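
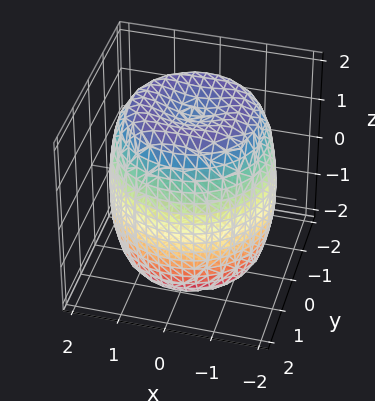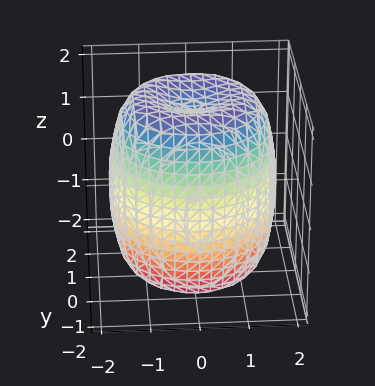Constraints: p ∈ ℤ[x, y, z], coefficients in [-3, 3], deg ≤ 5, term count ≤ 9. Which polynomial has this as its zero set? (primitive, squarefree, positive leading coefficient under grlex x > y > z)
x^4 + 2*x^2*y^2 + y^4 - 2*x^2 - 2*y^2 + z^2 - 3

(a) The degree is 4 — a generic line meets the surface in up to 4 points.
(b) Symmetry: every cross-section ⟂ z is a circle, so x, y appear only via x² + y².
(c) From the axis intercepts and sections: a circular section at z = 2 has radius exactly 1.
(d) Matching integer coefficients to the picture gives p.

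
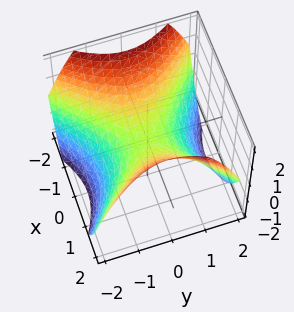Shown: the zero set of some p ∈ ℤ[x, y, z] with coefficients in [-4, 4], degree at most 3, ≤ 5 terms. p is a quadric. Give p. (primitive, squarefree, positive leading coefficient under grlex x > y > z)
deg p = 2. A hyperbolic paraboloid; a quadric.
Symmetries: the x ↦ −x reflection is a symmetry, so x appears only in even powers; mirror symmetry y ↦ −y ⇒ only even powers of y.
Observable constraints: it meets the x-axis at x = 0 (among the integer gridlines); one y-axis crossing is at y = 0.
Fitting integer coefficients to these (and the overall shape) gives p.

2*x^2 - 2*y^2 - 3*z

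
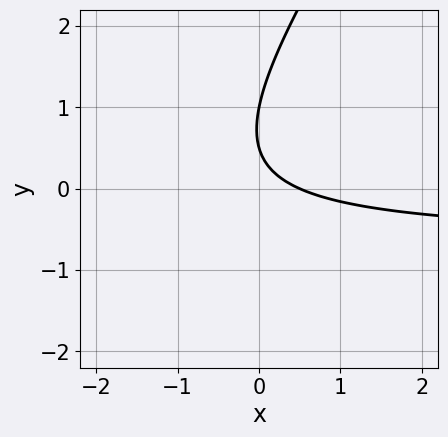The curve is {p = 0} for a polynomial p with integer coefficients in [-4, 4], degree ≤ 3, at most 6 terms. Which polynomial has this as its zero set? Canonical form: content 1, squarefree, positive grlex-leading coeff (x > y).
3*x*y - 2*y^2 + 2*x + 3*y - 1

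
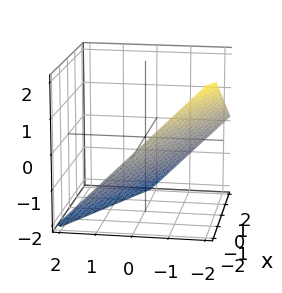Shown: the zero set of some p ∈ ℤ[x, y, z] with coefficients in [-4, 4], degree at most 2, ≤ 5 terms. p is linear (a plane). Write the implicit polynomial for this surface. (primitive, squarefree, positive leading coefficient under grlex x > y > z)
1. deg p = 1. The surface is flat (a plane).
2. Reading off the gridlines: one x-axis crossing is at x = -2; it meets the y-axis at y = -1 (among the integer gridlines); one z-axis crossing is at z = -1.
3. Fitting integer coefficients to these (and the overall shape) gives p.

x + 2*y + 2*z + 2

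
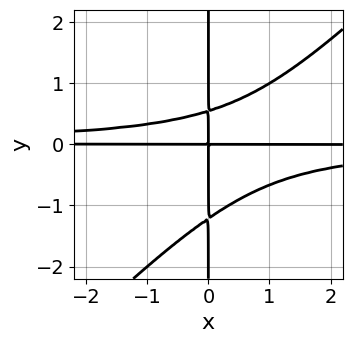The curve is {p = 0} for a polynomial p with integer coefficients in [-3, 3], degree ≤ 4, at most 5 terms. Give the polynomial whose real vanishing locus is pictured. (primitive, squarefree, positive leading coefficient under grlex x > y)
1. Degree: no degree-3 curve has this shape, so deg p = 4.
2. From the visible intercepts: the visible y-axis segment lies entirely on the curve; every point of the x-axis in the box is on the curve.
3. These observations pin down the coefficients.

3*x^2*y^2 - 3*x*y^3 - 2*x*y^2 + 2*x*y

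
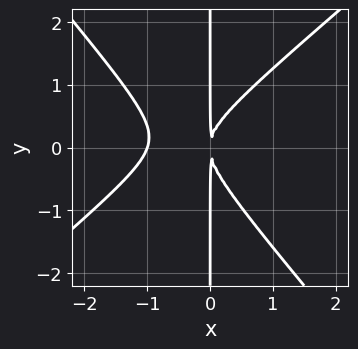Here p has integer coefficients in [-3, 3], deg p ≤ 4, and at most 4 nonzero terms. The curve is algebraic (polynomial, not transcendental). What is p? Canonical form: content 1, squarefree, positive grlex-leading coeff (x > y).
3*x^3 - x^2*y - 3*x*y^2 + 3*x^2

deg p = 3. A generic line meets the curve in up to 3 points.
From the axis intercepts and sections: it meets the x-axis at x = -1 (among the integer gridlines); the visible y-axis segment lies entirely on the curve.
These observations pin down the coefficients.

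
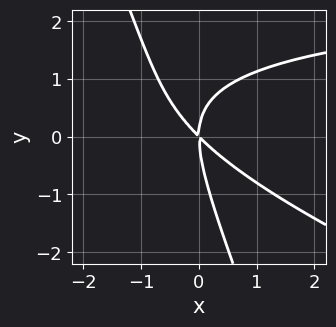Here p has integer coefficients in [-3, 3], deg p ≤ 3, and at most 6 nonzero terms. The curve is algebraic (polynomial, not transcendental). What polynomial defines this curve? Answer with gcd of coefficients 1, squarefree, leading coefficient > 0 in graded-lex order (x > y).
x^2*y + 3*x*y^2 + y^3 - 3*x^2 - 3*x*y

First, deg p = 3. No degree-2 curve has this shape.
Then, checking where it meets the axes: it meets the x-axis at x = 0 (among the integer gridlines); it meets the y-axis at y = 0 (among the integer gridlines).
Finally, solving for integer coefficients yields p as stated.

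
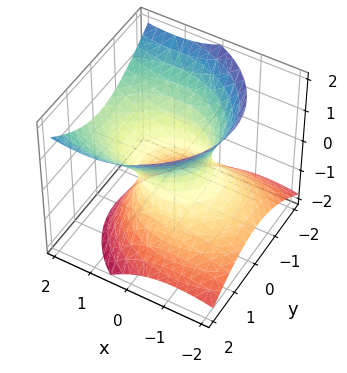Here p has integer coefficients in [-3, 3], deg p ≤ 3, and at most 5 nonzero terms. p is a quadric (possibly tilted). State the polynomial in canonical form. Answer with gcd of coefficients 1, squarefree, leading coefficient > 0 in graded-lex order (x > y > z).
1. Degree: the shape is more complex than any degree-1 surface, so deg p = 2.
2. From the axis intercepts and sections: the x-axis gridline crossings are at x ∈ {-1, 1}; the surface avoids every integer z-axis point in the box.
3. These observations pin down the coefficients.

2*x^2 - 3*x*z + 3*y^2 - 3*z^2 - 2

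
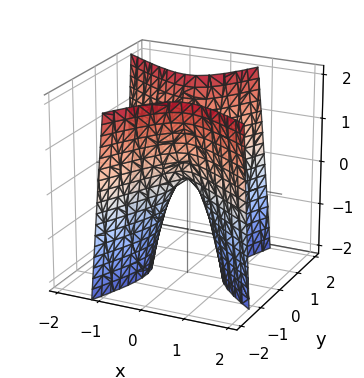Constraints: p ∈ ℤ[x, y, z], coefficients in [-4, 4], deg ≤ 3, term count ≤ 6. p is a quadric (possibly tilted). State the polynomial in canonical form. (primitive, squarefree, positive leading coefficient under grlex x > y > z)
deg p = 2. A generic line meets the surface in up to 2 points.
Checking where it meets the axes: it meets the x-axis at x = 0 (among the integer gridlines); it crosses the z-axis at the gridline z = 0.
Together with the visible shape, these determine p as stated.

3*x^2 + 3*x*y - 2*y^2 + z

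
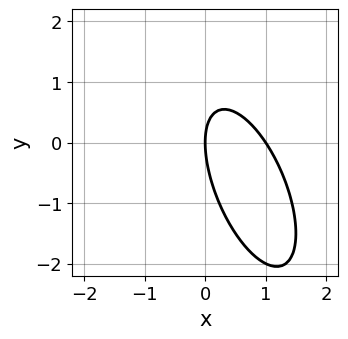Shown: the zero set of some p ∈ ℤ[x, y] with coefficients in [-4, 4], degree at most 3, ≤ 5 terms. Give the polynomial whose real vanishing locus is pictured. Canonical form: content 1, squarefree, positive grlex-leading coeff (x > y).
3*x^2 + 2*x*y + y^2 - 3*x

1. Degree: the shape is more complex than any degree-1 curve, so deg p = 2.
2. Checking where it meets the axes: the x-axis gridline crossings are at x ∈ {0, 1}; one y-axis crossing is at y = 0.
3. Matching integer coefficients to the picture gives p.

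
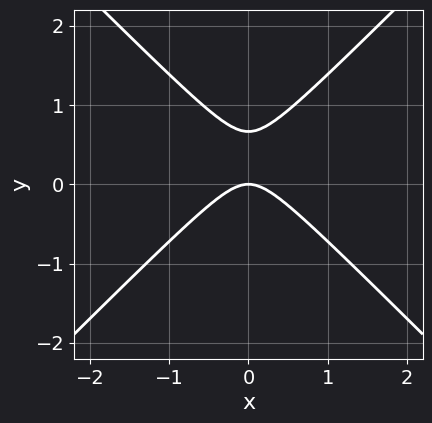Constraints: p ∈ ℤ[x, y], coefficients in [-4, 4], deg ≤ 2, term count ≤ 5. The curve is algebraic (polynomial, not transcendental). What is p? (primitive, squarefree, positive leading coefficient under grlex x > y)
3*x^2 - 3*y^2 + 2*y

(a) Degree: the shape is more complex than any degree-1 curve, so deg p = 2.
(b) Symmetries: mirror symmetry x ↦ −x ⇒ only even powers of x.
(c) Reading off the gridlines: it crosses the y-axis at the gridline y = 0; it meets the x-axis at x = 0 (among the integer gridlines).
(d) Matching integer coefficients to the picture gives p.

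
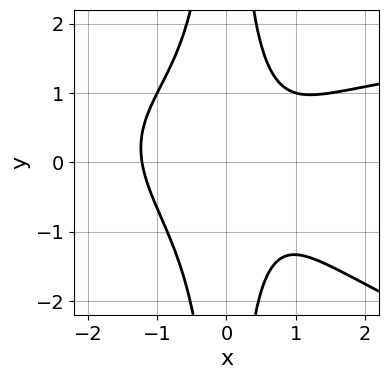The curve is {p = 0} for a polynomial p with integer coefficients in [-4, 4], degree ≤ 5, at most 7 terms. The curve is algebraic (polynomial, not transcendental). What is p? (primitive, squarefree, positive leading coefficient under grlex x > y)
deg p = 4. A generic line meets the curve in up to 4 points.
From the visible intercepts: no y-intercept at any integer in the box.
The integer polynomial consistent with all of this is the stated p.

x^3*y + 3*x^2*y^2 - 3*x^3 + 2*x - 3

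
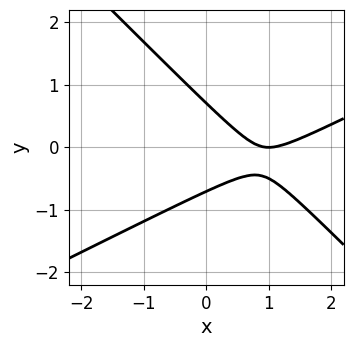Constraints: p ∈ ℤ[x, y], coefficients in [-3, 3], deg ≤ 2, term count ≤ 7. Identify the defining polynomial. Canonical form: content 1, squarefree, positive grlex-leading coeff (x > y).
(a) Degree: no degree-1 curve has this shape, so deg p = 2.
(b) From the axis intercepts and sections: it crosses the x-axis at the gridline x = 1.
(c) Fitting integer coefficients to these (and the overall shape) gives p.

x^2 - x*y - 2*y^2 - 2*x + 1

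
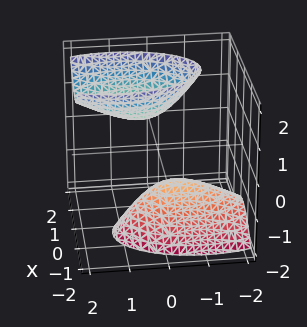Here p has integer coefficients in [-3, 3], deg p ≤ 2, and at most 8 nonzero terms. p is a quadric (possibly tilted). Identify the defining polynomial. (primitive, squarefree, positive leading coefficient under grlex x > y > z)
3*x^2 - x*z + y^2 - y*z - z^2 + 1

(a) There are 2 components. They look like related sheets of one shape, so recover p as a whole.
(b) Degree: no degree-1 surface has this shape, so deg p = 2.
(c) Reading off the gridlines: the surface avoids every integer x-axis point in the box; it misses every integer gridline on the y-axis; among the integer gridlines, it crosses the z-axis at z ∈ {-1, 1}.
(d) Matching integer coefficients to the picture gives p.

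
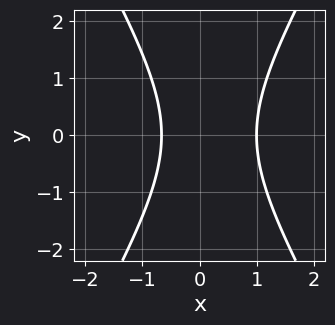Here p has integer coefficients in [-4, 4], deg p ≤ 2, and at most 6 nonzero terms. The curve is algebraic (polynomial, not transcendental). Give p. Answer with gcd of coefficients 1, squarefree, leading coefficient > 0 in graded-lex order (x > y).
3*x^2 - y^2 - x - 2

deg p = 2.
Symmetries: the y ↦ −y reflection is a symmetry, so y appears only in even powers.
Against the integer gridlines: it crosses the x-axis at the gridline x = 1; it misses every integer gridline on the y-axis.
Assembling these constraints gives the stated polynomial.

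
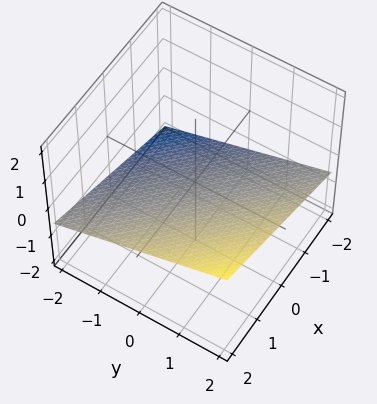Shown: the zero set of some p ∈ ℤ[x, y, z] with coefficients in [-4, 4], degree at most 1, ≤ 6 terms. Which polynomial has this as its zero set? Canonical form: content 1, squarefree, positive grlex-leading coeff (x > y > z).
x + y - 3*z - 2

Degree: the surface is flat (a plane), so deg p = 1.
Against the integer gridlines: it crosses the y-axis at the gridline y = 2; one x-axis crossing is at x = 2.
Fitting integer coefficients to these (and the overall shape) gives p.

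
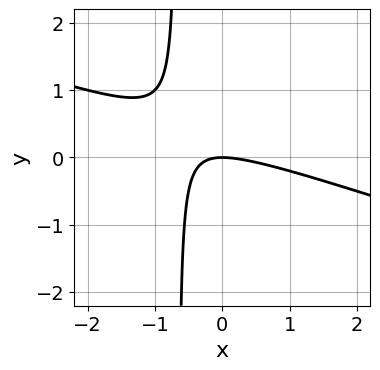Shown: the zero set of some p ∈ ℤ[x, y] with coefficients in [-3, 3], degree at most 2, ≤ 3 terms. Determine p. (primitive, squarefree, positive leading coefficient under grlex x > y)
x^2 + 3*x*y + 2*y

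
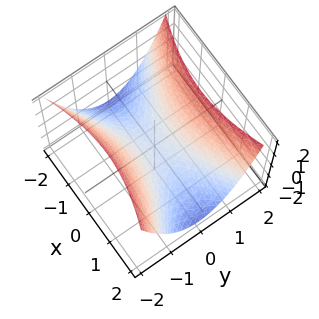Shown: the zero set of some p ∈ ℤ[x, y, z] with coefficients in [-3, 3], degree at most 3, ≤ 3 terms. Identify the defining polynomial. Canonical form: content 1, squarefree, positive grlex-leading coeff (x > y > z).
First, degree: a hyperbolic paraboloid; a quadric, so deg p = 2.
Then, symmetries: it's symmetric under x → −x, forcing even powers of x; mirror symmetry y ↦ −y ⇒ only even powers of y.
Next, from the axis intercepts and sections: one y-axis crossing is at y = 0; it crosses the z-axis at the gridline z = 0.
Finally, the integer polynomial consistent with all of this is the stated p.

x^2 - 3*y^2 + 3*z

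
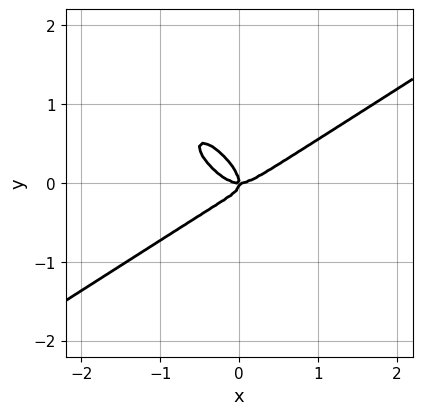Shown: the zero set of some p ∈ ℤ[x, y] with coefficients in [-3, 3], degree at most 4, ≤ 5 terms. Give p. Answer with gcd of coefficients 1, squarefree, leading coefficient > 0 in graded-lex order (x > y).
2*x^3 - 3*x*y^2 - 3*y^3 - x*y

First, the degree is 3 — the shape is more complex than any degree-2 curve.
Then, observable constraints: it meets the y-axis at y = 0 (among the integer gridlines); one x-axis crossing is at x = 0.
Finally, these observations pin down the coefficients.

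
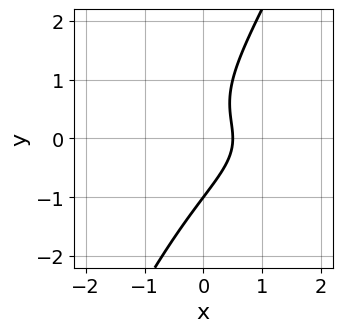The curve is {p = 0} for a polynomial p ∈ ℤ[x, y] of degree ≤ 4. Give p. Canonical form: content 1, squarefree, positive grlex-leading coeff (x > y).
2*x*y^2 - y^3 + 2*x - 1

deg p = 3. A generic line meets the curve in up to 3 points.
Against the integer gridlines: it crosses the y-axis at the gridline y = -1.
Solving for integer coefficients yields p as stated.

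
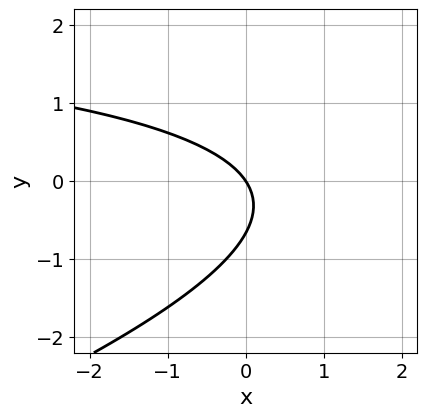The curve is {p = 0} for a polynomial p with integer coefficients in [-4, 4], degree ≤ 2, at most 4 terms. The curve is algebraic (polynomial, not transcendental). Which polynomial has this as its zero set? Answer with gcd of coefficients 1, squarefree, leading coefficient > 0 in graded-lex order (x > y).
The degree is 2 — the shape is more complex than any degree-1 curve.
Checking where it meets the axes: one x-axis crossing is at x = 0; it crosses the y-axis at the gridline y = 0.
These observations pin down the coefficients.

x*y - 3*y^2 - 3*x - 2*y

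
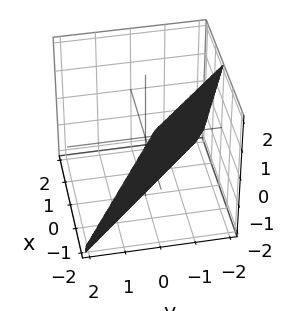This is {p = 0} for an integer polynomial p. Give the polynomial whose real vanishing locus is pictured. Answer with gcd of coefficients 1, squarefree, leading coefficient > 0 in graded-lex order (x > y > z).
2*x + 2*y + z + 2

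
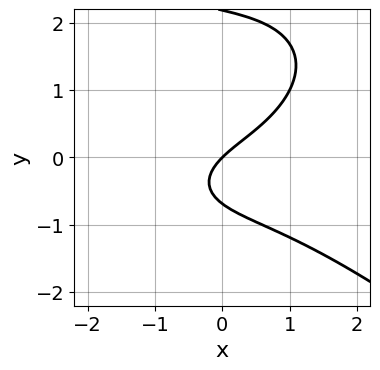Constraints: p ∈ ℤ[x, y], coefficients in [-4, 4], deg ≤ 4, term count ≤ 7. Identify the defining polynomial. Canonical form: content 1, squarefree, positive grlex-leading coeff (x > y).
x^3 + 2*y^3 - 3*y^2 + 3*x - 3*y

First, degree: a generic line meets the curve in up to 3 points, so deg p = 3.
Then, observable constraints: it meets the y-axis at y = 0 (among the integer gridlines); it crosses the x-axis at the gridline x = 0.
Finally, solving for integer coefficients yields p as stated.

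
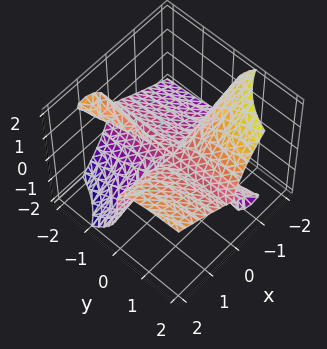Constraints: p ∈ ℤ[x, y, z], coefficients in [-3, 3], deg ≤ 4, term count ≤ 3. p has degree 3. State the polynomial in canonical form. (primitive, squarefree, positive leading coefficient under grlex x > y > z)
1. I count 2 distinct pieces. They look like related sheets of one shape, so recover p as a whole.
2. Degree: a generic line meets the surface in up to 3 points, so deg p = 3.
3. From the visible intercepts: the visible x-axis segment lies entirely on the surface; every point of the y-axis in the box is on the surface; it crosses the z-axis at the gridline z = 0.
4. The integer polynomial consistent with all of this is the stated p.

2*x^2*y - 3*x*y*z - 2*z^3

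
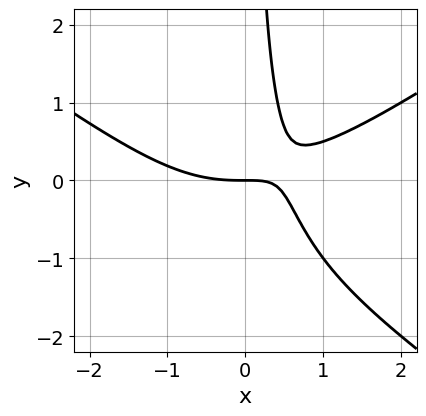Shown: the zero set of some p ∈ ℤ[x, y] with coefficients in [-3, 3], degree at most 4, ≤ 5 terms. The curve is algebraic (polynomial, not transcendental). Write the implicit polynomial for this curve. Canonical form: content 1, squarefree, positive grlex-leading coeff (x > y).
1. deg p = 3.
2. From the axis intercepts and sections: one x-axis crossing is at x = 0; one y-axis crossing is at y = 0.
3. Matching integer coefficients to the picture gives p.

x^3 - 2*x*y^2 - 3*x*y + 2*y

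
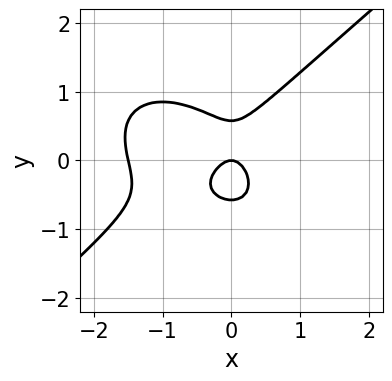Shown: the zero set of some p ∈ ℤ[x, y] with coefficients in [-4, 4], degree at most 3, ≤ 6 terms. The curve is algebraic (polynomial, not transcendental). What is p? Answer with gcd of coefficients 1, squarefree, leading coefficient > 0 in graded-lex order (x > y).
2*x^3 - 3*y^3 + 3*x^2 + y

1. Degree: a generic line meets the curve in up to 3 points, so deg p = 3.
2. Observable constraints: it crosses the y-axis at the gridline y = 0; one x-axis crossing is at x = 0.
3. Solving for integer coefficients yields p as stated.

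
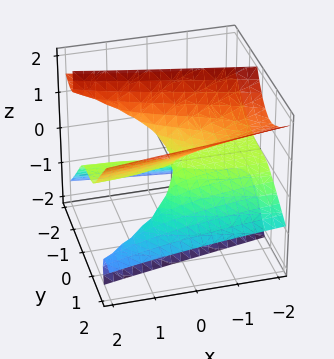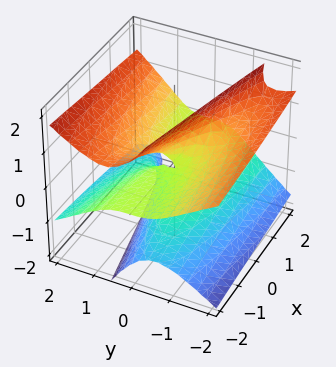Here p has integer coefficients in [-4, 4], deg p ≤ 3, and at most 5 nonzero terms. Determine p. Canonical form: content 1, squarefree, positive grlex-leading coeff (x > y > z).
y^3 + y^2*z - 2*y*z^2 - z^3 - x*z

1. deg p = 3. A generic line meets the surface in up to 3 points.
2. From the visible intercepts: every point of the x-axis in the box is on the surface; one y-axis crossing is at y = 0; it meets the z-axis at z = 0 (among the integer gridlines).
3. The integer polynomial consistent with all of this is the stated p.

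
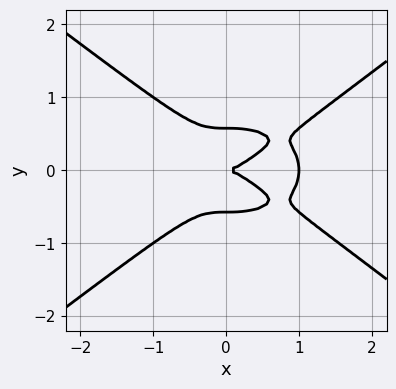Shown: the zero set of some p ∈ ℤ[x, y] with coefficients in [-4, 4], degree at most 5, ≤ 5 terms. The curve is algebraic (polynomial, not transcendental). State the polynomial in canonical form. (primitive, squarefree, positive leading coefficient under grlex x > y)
Degree: a generic line meets the curve in up to 4 points, so deg p = 4.
Symmetries: the y ↦ −y reflection is a symmetry, so y appears only in even powers.
From the visible intercepts: one y-axis crossing is at y = 0; among the integer gridlines, it crosses the x-axis at x ∈ {0, 1}.
Matching integer coefficients to the picture gives p.

x^4 - 3*y^4 - x^3 + y^2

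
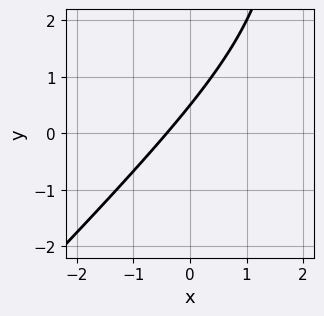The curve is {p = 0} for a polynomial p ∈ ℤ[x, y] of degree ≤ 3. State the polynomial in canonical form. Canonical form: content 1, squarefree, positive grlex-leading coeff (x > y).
(a) deg p = 2.
(b) Solving for integer coefficients yields p as stated.

x^2 - x*y - 2*x + 2*y - 1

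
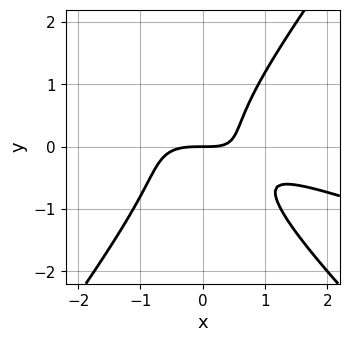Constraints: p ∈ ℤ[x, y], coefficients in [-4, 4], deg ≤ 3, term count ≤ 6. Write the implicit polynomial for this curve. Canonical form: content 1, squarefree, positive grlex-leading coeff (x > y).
Degree: the shape is more complex than any degree-2 curve, so deg p = 3.
Reading off the gridlines: one x-axis crossing is at x = 0; one y-axis crossing is at y = 0.
Fitting integer coefficients to these (and the overall shape) gives p.

x^3 + 3*x^2*y - 2*y^3 + x*y - 2*y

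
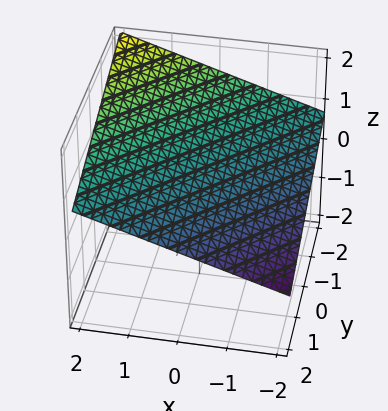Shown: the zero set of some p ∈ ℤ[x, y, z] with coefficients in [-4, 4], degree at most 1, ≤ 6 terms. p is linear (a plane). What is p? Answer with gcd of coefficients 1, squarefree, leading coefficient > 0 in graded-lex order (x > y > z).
1. The degree is 1 — every cross-section is a straight line — this is a plane.
2. Against the integer gridlines: one x-axis crossing is at x = -2; it meets the y-axis at y = 2 (among the integer gridlines).
3. Assembling these constraints gives the stated polynomial.

x - y - 3*z + 2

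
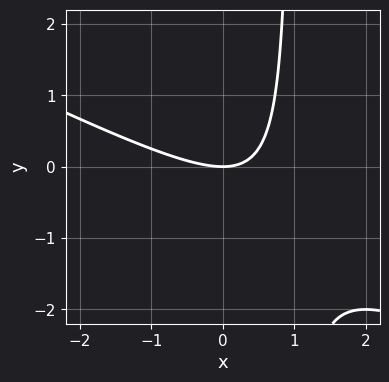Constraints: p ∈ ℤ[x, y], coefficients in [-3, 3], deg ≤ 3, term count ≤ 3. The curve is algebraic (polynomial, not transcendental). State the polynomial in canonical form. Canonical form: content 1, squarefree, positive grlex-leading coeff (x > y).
deg p = 2.
Observable constraints: it meets the y-axis at y = 0 (among the integer gridlines); one x-axis crossing is at x = 0.
Together with the visible shape, these determine p as stated.

x^2 + 2*x*y - 2*y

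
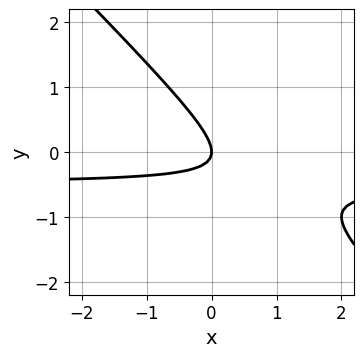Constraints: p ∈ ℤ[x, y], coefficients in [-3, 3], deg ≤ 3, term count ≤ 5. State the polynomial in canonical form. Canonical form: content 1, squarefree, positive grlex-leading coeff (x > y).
First, degree: no degree-1 curve has this shape, so deg p = 2.
Next, checking where it meets the axes: it meets the x-axis at x = 0 (among the integer gridlines); it crosses the y-axis at the gridline y = 0.
Finally, putting this together gives p.

2*x*y + 2*y^2 + x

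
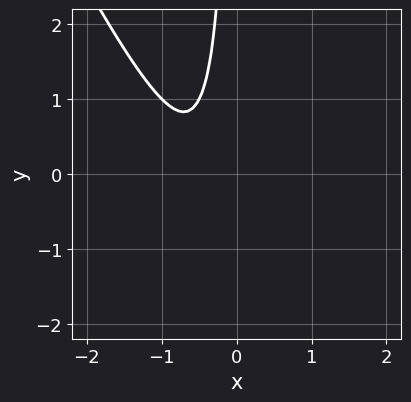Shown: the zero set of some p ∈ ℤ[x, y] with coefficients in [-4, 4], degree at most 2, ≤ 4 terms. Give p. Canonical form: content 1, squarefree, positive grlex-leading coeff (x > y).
1. Degree: a generic line meets the curve in up to 2 points, so deg p = 2.
2. From the visible intercepts: it misses every integer gridline on the y-axis; the curve avoids every integer x-axis point in the box.
3. Solving for integer coefficients yields p as stated.

2*x^2 + x*y + 2*x + 1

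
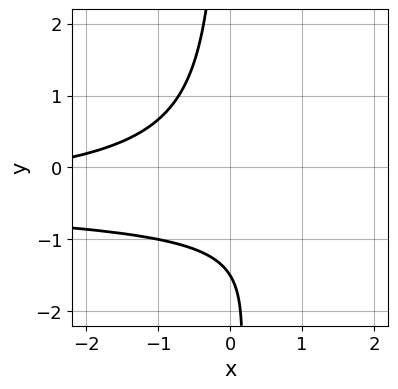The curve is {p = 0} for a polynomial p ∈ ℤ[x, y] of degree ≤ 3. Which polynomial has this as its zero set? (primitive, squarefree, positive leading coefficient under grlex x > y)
Degree: the shape is more complex than any degree-2 curve, so deg p = 3.
From the axis intercepts and sections: no x-intercept at any integer in the box.
The integer polynomial consistent with all of this is the stated p.

3*x*y^2 + 3*x*y + x + 2*y + 3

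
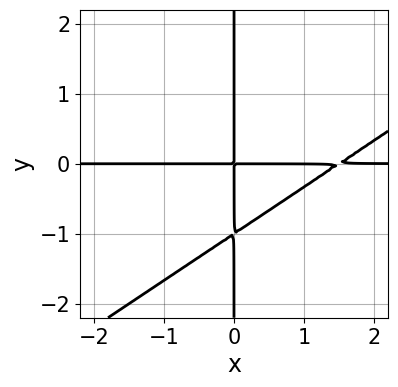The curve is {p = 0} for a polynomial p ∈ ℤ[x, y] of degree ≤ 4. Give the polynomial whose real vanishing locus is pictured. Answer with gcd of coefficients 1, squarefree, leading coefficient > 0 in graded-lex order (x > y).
2*x^2*y - 3*x*y^2 - 3*x*y

Degree: no degree-2 curve has this shape, so deg p = 3.
Checking where it meets the axes: every point of the x-axis in the box is on the curve; every point of the y-axis in the box is on the curve.
The integer polynomial consistent with all of this is the stated p.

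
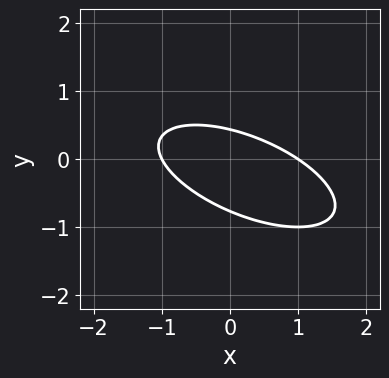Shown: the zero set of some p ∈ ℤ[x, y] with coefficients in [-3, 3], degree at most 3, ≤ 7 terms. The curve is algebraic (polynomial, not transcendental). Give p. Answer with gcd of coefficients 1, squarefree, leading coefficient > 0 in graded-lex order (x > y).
x^2 + 2*x*y + 3*y^2 + y - 1

Degree: a generic line meets the curve in up to 2 points, so deg p = 2.
Against the integer gridlines: the x-axis gridline crossings are at x ∈ {-1, 1}.
Assembling these constraints gives the stated polynomial.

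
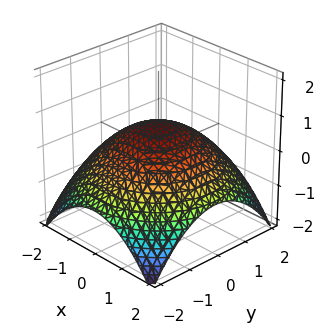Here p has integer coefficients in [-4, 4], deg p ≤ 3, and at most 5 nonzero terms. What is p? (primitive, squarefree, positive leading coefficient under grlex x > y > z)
(a) The degree is 2 — no degree-1 surface has this shape.
(b) Symmetry: the surface is invariant under rotation about z: p = q(x² + y², z).
(c) Reading off the gridlines: a circular section at z = 0 has radius between 1 and 2.
(d) The integer polynomial consistent with all of this is the stated p.

x^2 + y^2 + 3*z - 2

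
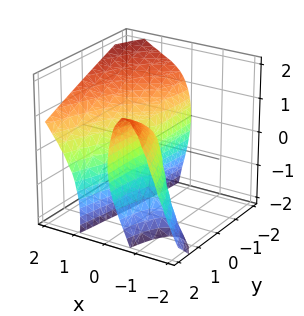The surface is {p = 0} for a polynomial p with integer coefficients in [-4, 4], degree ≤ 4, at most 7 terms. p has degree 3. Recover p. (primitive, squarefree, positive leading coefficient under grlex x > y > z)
3*x^3 - 3*x^2*z - 3*x*y - x*z - z^2

(a) I count 2 distinct pieces. They look like related sheets of one shape, so recover p as a whole.
(b) deg p = 3. The shape is more complex than any degree-2 surface.
(c) From the visible intercepts: one z-axis crossing is at z = 0; the visible y-axis segment lies entirely on the surface.
(d) These observations pin down the coefficients.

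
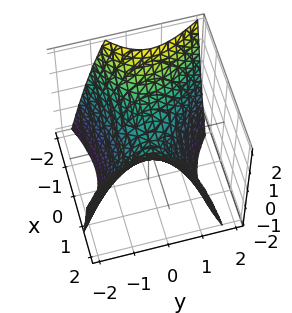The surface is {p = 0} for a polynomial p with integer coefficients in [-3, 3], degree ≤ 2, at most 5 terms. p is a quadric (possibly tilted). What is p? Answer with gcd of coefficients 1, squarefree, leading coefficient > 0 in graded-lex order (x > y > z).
(a) The degree is 2 — a generic line meets the surface in up to 2 points.
(b) Against the integer gridlines: it meets the y-axis at y = 0 (among the integer gridlines); one x-axis crossing is at x = 0; one z-axis crossing is at z = 0.
(c) Solving for integer coefficients yields p as stated.

2*x^2 - 2*x*y - 3*y^2 - 3*z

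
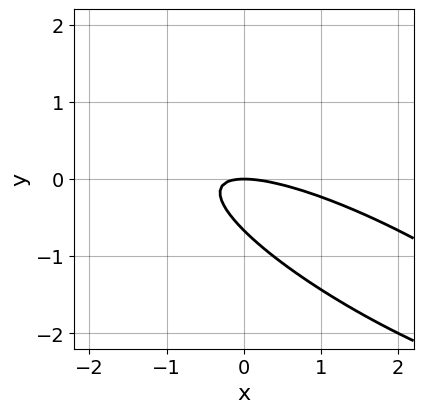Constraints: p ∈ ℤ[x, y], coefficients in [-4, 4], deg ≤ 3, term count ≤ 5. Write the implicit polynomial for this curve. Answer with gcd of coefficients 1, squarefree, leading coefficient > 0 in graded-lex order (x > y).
x^2 + 3*x*y + 3*y^2 + 2*y

deg p = 2. The shape is more complex than any degree-1 curve.
Against the integer gridlines: it meets the y-axis at y = 0 (among the integer gridlines); one x-axis crossing is at x = 0.
Solving for integer coefficients yields p as stated.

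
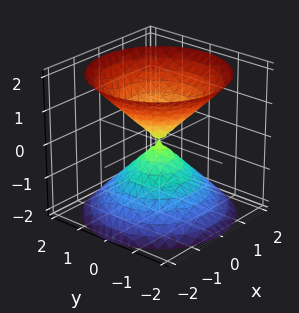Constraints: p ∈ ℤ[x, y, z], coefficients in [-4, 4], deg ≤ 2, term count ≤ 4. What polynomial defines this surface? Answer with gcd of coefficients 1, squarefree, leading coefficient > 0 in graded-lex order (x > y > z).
x^2 + y^2 - z^2

(a) There are 2 components. Treating them together as one polynomial.
(b) Degree: two nappes meeting at a single point; a quadric, so deg p = 2.
(c) Symmetries: it's symmetric under z → −z, forcing even powers of z; every cross-section ⟂ z is a circle, so x, y appear only via x² + y².
(d) From the axis intercepts and sections: it meets the z-axis at z = 0 (among the integer gridlines); a circular section at z = -1 has radius exactly 1; one x-axis crossing is at x = 0.
(e) Solving for integer coefficients yields p as stated.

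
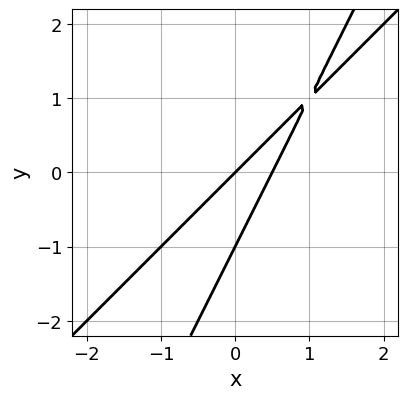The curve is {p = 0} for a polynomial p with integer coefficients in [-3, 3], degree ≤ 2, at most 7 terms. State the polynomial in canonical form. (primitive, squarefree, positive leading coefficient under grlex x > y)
2*x^2 - 3*x*y + y^2 - x + y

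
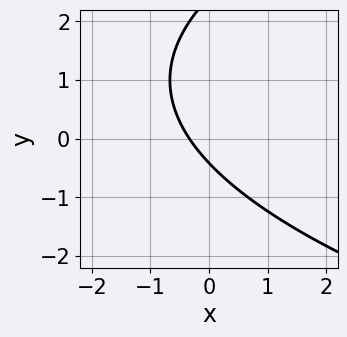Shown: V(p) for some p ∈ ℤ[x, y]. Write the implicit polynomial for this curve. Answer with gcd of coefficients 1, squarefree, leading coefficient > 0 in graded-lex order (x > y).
y^2 - 3*x - 2*y - 1

(a) Degree: no degree-1 curve has this shape, so deg p = 2.
(b) The integer polynomial consistent with all of this is the stated p.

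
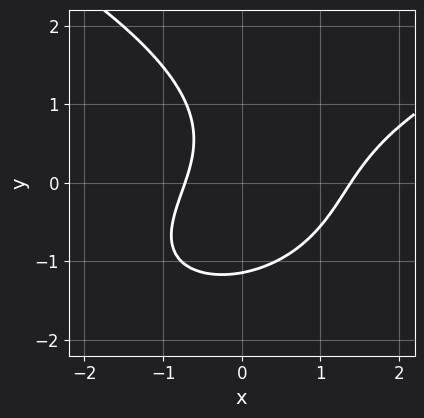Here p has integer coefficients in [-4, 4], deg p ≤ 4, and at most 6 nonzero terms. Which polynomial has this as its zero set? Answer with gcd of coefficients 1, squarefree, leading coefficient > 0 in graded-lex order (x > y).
First, degree: a generic line meets the curve in up to 3 points, so deg p = 3.
Finally, the integer polynomial consistent with all of this is the stated p.

2*y^3 - 3*x^2 + 3*x*y + 2*x + 3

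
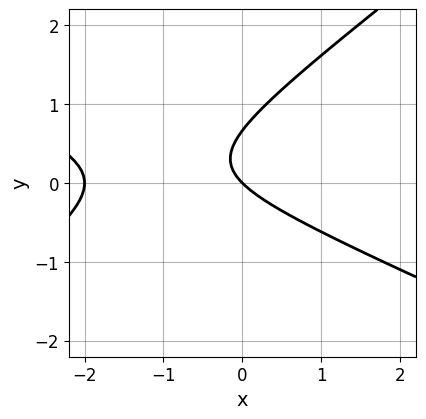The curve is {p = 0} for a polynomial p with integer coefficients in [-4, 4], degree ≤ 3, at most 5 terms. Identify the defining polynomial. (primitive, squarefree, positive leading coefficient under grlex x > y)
First, degree: the shape is more complex than any degree-1 curve, so deg p = 2.
Next, observable constraints: it crosses the y-axis at the gridline y = 0; the x-axis gridline crossings are at x ∈ {-2, 0}.
Finally, putting this together gives p.

x^2 + x*y - 3*y^2 + 2*x + 2*y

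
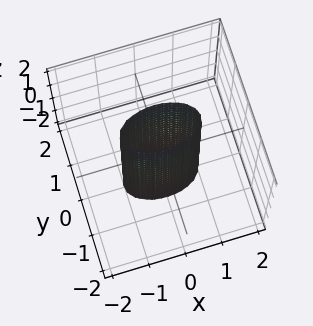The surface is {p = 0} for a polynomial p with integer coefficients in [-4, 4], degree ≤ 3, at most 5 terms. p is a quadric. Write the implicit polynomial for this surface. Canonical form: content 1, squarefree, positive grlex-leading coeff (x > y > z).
x^2 + 3*y^2 - 1

First, deg p = 2. A cylinder; a quadric.
Then, symmetries: mirror symmetry y ↦ −y ⇒ only even powers of y; the x ↦ −x reflection is a symmetry, so x appears only in even powers; mirror symmetry z ↦ −z ⇒ only even powers of z.
Then, from the visible intercepts: it misses every integer gridline on the z-axis; the x-axis gridline crossings are at x ∈ {-1, 1}.
Finally, matching integer coefficients to the picture gives p.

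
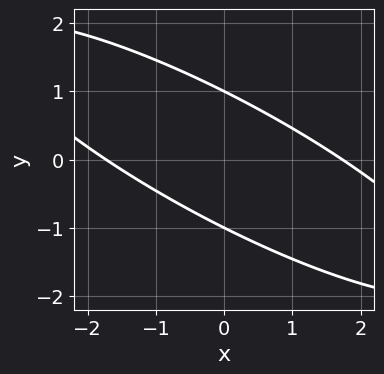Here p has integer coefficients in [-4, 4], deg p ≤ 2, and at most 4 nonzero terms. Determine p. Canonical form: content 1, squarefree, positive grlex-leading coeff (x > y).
First, the degree is 2 — no degree-1 curve has this shape.
Next, against the integer gridlines: among the integer gridlines, it crosses the y-axis at y ∈ {-1, 1}.
Finally, the integer polynomial consistent with all of this is the stated p.

x^2 + 3*x*y + 3*y^2 - 3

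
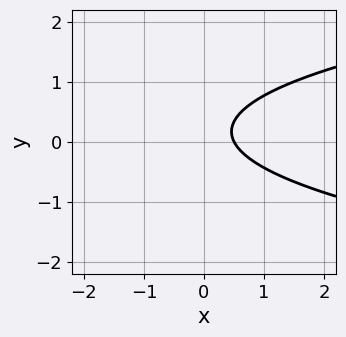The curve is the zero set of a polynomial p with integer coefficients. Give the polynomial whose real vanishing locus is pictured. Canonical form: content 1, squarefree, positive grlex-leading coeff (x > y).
3*y^2 - 2*x - y + 1

1. Degree: the shape is more complex than any degree-1 curve, so deg p = 2.
2. Reading off the gridlines: it misses every integer gridline on the y-axis.
3. Matching integer coefficients to the picture gives p.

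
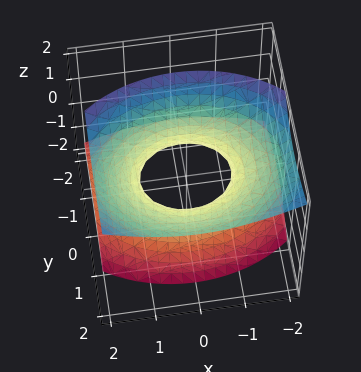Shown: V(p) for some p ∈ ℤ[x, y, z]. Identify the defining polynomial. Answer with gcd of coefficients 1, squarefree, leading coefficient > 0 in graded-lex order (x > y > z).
deg p = 2.
Reading off the gridlines: the x-axis gridline crossings are at x ∈ {-1, 1}; no z-intercept at any integer in the box.
Fitting integer coefficients to these (and the overall shape) gives p.

2*x^2 + 3*y^2 - 3*y*z - 3*z^2 - 2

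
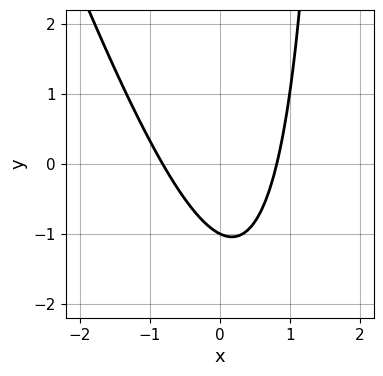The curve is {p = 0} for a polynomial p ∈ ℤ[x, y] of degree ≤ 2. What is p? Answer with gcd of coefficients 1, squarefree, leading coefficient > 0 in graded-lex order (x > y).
3*x^2 + x*y - 2*y - 2

(a) deg p = 2. The shape is more complex than any degree-1 curve.
(b) From the visible intercepts: it meets the y-axis at y = -1 (among the integer gridlines).
(c) Assembling these constraints gives the stated polynomial.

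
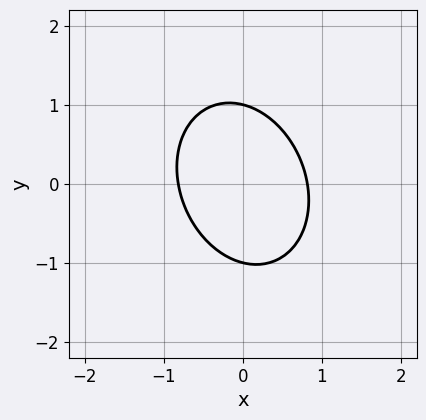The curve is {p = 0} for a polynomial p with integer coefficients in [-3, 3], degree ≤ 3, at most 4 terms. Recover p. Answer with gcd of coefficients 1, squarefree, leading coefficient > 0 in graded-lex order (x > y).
3*x^2 + x*y + 2*y^2 - 2

Degree: no degree-1 curve has this shape, so deg p = 2.
From the axis intercepts and sections: among the integer gridlines, it crosses the y-axis at y ∈ {-1, 1}.
Assembling these constraints gives the stated polynomial.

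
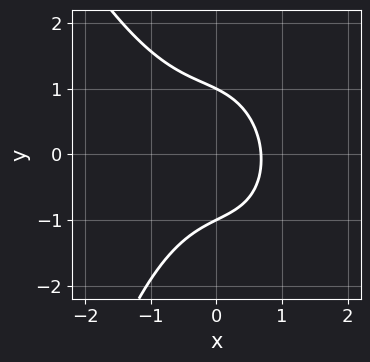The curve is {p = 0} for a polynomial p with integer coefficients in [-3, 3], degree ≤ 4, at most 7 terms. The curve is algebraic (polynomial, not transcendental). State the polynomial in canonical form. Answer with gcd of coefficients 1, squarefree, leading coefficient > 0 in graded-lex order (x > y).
3*x^3 + x^2*y + 3*y^2 + 3*x - 3

deg p = 3. A generic line meets the curve in up to 3 points.
Against the integer gridlines: among the integer gridlines, it crosses the y-axis at y ∈ {-1, 1}.
The integer polynomial consistent with all of this is the stated p.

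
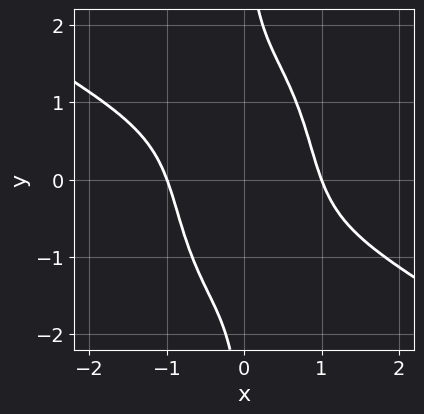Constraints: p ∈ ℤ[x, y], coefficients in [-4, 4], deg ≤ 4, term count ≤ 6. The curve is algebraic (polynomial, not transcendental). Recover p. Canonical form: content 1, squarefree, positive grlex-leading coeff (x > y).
2*x^4 + 3*x^3*y + x*y^3 - 2

1. The degree is 4 — no degree-3 curve has this shape.
2. From the axis intercepts and sections: it misses every integer gridline on the y-axis; the x-axis gridline crossings are at x ∈ {-1, 1}.
3. Matching integer coefficients to the picture gives p.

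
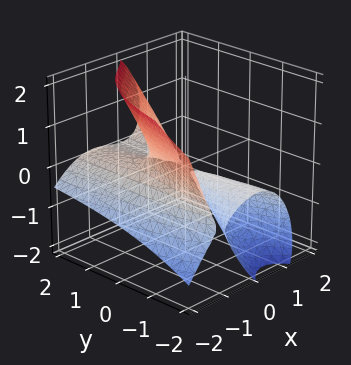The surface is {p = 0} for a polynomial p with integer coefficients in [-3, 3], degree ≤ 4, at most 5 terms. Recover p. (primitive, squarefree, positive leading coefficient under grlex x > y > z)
2*x^3 + 3*x^2 + 3*x*z - 3*y*z + 3*z^2

1. The picture has 2 separate pieces. They look like related sheets of one shape, so recover p as a whole.
2. deg p = 3. A generic line meets the surface in up to 3 points.
3. Observable constraints: the visible y-axis segment lies entirely on the surface.
4. Matching integer coefficients to the picture gives p.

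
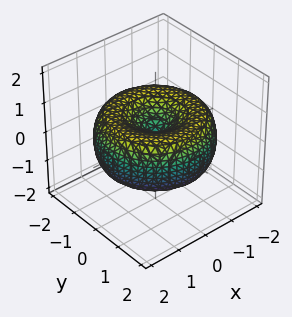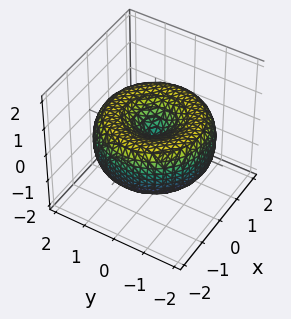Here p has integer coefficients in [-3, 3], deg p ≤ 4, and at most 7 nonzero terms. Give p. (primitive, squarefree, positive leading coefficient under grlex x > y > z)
x^4 + 2*x^2*y^2 + y^4 - 3*x^2 - 3*y^2 + 3*z^2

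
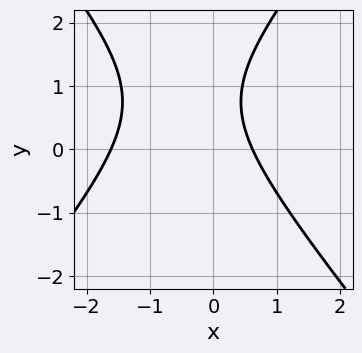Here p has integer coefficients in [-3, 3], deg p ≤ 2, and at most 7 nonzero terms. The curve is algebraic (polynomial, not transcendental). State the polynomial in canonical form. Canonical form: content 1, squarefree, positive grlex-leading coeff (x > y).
3*x^2 - 2*y^2 + 3*x + 3*y - 3

(a) The degree is 2 — the shape is more complex than any degree-1 curve.
(b) Checking where it meets the axes: it misses every integer gridline on the y-axis.
(c) Matching integer coefficients to the picture gives p.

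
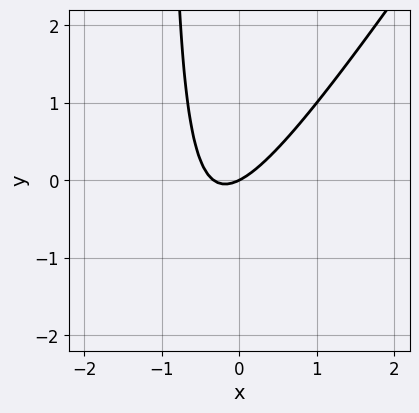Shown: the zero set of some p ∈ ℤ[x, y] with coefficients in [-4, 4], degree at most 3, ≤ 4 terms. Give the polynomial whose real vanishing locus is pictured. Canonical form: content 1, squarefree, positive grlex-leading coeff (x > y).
3*x^2 - 2*x*y + x - 2*y

1. The degree is 2 — a generic line meets the curve in up to 2 points.
2. From the axis intercepts and sections: it meets the x-axis at x = 0 (among the integer gridlines); it meets the y-axis at y = 0 (among the integer gridlines).
3. These observations pin down the coefficients.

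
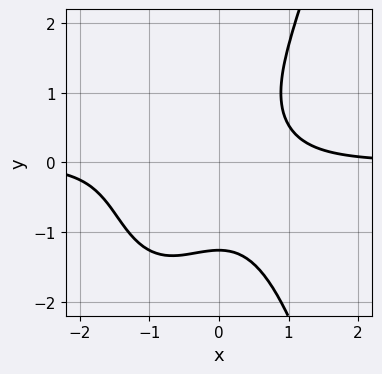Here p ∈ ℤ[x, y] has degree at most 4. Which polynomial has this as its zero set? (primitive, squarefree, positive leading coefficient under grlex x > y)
deg p = 4.
From the visible intercepts: no x-intercept at any integer in the box.
Fitting integer coefficients to these (and the overall shape) gives p.

2*x^3*y + 2*x^2*y - y^3 - 2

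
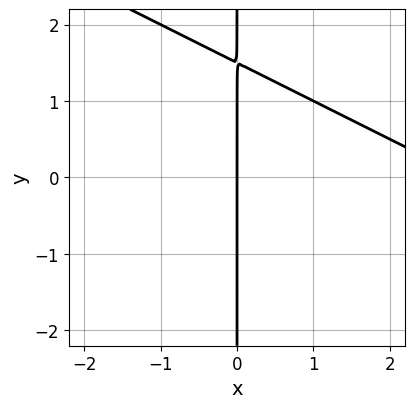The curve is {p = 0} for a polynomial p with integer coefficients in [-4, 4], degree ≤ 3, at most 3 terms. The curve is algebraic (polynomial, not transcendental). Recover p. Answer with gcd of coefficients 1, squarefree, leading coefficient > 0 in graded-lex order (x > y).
First, deg p = 2.
Then, observable constraints: one x-axis crossing is at x = 0; every point of the y-axis in the box is on the curve.
Finally, assembling these constraints gives the stated polynomial.

x^2 + 2*x*y - 3*x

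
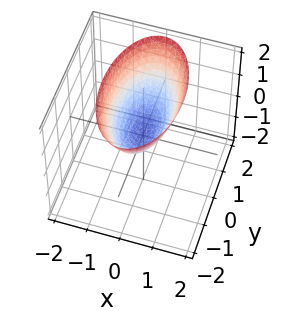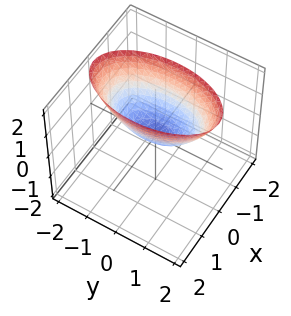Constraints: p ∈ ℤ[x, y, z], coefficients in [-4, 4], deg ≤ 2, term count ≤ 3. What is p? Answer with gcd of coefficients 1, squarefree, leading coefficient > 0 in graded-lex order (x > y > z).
3*x^2 + y^2 - 2*z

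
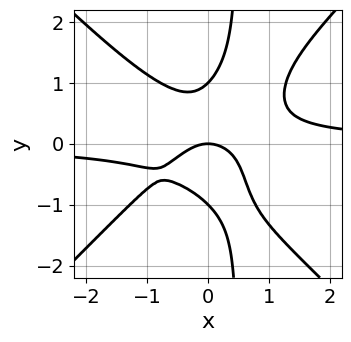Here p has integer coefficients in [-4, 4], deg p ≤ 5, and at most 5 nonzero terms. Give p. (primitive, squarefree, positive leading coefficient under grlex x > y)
Degree: no degree-3 curve has this shape, so deg p = 4.
From the visible intercepts: the y-axis gridline crossings are at y ∈ {-1, 0, 1}; it crosses the x-axis at the gridline x = 0.
Putting this together gives p.

2*x^3*y - 2*x*y^3 + y^3 - x^2 - y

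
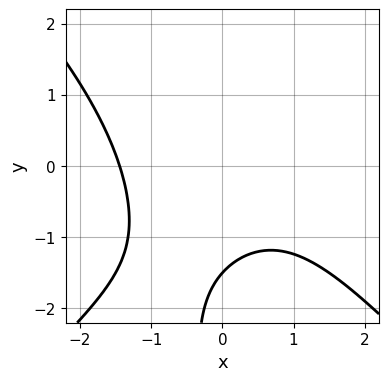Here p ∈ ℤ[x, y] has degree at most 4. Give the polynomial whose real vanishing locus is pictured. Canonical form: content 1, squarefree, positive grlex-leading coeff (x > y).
x^3 - x*y^2 + 2*y + 3

(a) The degree is 3 — no degree-2 curve has this shape.
(b) Matching integer coefficients to the picture gives p.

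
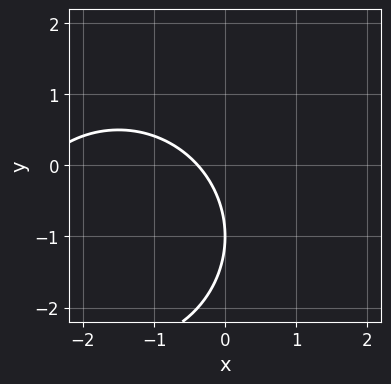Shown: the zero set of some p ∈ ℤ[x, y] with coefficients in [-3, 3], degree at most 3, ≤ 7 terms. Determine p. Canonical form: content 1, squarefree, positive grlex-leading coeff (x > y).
x^2 + y^2 + 3*x + 2*y + 1

(a) The degree is 2 — a generic line meets the curve in up to 2 points.
(b) From the visible intercepts: it meets the y-axis at y = -1 (among the integer gridlines).
(c) Solving for integer coefficients yields p as stated.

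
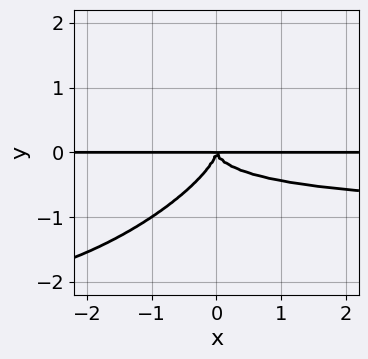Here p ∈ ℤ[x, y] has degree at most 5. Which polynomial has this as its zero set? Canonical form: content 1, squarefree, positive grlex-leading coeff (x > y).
x^2*y^2 - 2*x*y^3 + 2*y^4 + x^2*y

The degree is 4 — no degree-3 curve has this shape.
Checking where it meets the axes: the visible x-axis segment lies entirely on the curve.
Assembling these constraints gives the stated polynomial.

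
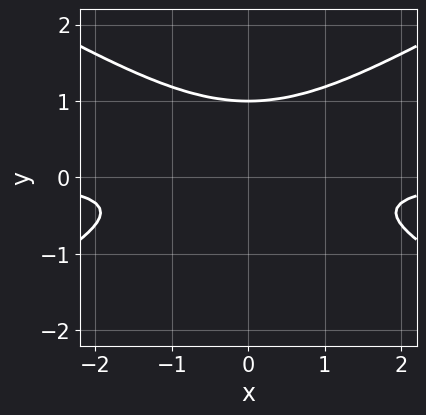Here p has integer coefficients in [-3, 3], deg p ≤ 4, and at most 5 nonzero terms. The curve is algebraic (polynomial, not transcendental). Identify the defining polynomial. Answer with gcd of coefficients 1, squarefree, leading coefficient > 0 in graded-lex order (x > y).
x^2*y - 3*y^3 + 2*y^2 + 1

First, degree: a generic line meets the curve in up to 3 points, so deg p = 3.
Next, symmetries: it's symmetric under x → −x, forcing even powers of x.
Then, reading off the gridlines: it crosses the y-axis at the gridline y = 1; it misses every integer gridline on the x-axis.
Finally, these observations pin down the coefficients.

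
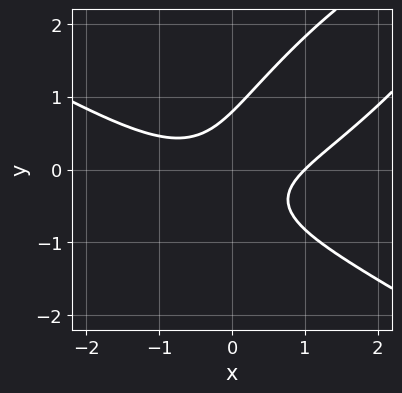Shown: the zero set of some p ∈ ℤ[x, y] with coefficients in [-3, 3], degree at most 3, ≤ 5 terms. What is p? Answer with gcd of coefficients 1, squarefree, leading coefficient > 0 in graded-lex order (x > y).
1. deg p = 3. No degree-2 curve has this shape.
2. From the axis intercepts and sections: one x-axis crossing is at x = 1.
3. Putting this together gives p.

x^3 - 2*x*y^2 + 2*y^3 - 3*x*y - 1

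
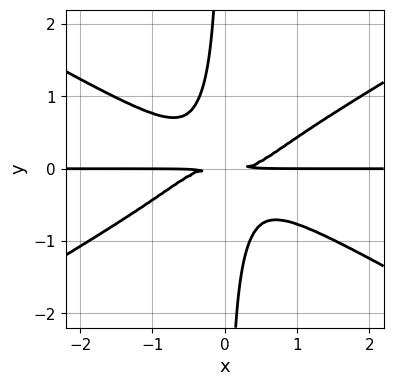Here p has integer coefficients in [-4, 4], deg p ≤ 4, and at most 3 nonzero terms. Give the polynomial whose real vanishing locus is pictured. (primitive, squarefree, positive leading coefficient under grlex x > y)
x^3*y - 3*x*y^3 - y^2

First, the degree is 4 — the shape is more complex than any degree-3 curve.
Next, observable constraints: every point of the x-axis in the box is on the curve.
Finally, matching integer coefficients to the picture gives p.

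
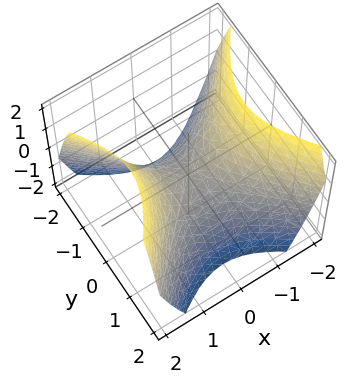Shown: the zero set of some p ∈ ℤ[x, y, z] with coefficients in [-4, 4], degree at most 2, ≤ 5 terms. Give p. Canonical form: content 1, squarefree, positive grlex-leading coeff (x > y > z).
x^2 - y^2 - z

(a) deg p = 2. A hyperbolic paraboloid; a quadric.
(b) Symmetries: mirror symmetry x ↦ −x ⇒ only even powers of x; mirror symmetry y ↦ −y ⇒ only even powers of y.
(c) Observable constraints: it meets the x-axis at x = 0 (among the integer gridlines); it meets the y-axis at y = 0 (among the integer gridlines); it crosses the z-axis at the gridline z = 0.
(d) Solving for integer coefficients yields p as stated.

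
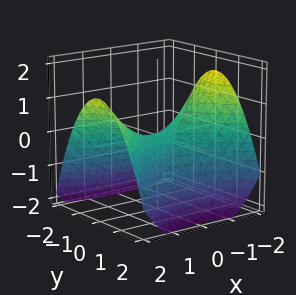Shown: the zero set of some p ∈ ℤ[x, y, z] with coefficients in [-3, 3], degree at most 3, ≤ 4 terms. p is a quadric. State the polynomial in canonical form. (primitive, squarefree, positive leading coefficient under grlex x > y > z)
x^2 - 2*y^2 - 3*z

(a) deg p = 2. A saddle surface; a quadric.
(b) Symmetries: the x ↦ −x reflection is a symmetry, so x appears only in even powers; it's symmetric under y → −y, forcing even powers of y.
(c) Against the integer gridlines: it crosses the y-axis at the gridline y = 0; it crosses the z-axis at the gridline z = 0; it meets the x-axis at x = 0 (among the integer gridlines).
(d) The integer polynomial consistent with all of this is the stated p.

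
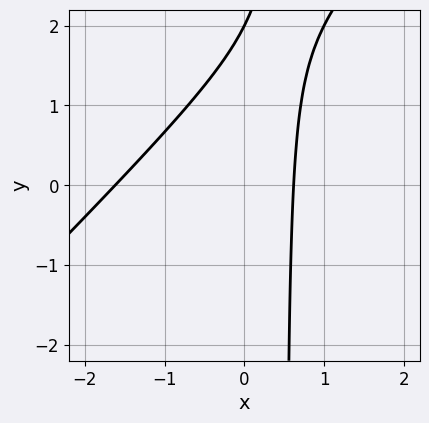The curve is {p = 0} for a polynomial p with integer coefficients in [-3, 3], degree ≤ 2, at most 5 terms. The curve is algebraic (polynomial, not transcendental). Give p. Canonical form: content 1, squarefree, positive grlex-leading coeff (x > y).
First, the degree is 2 — a generic line meets the curve in up to 2 points.
Next, observable constraints: it meets the y-axis at y = 2 (among the integer gridlines).
Finally, these observations pin down the coefficients.

2*x^2 - 2*x*y + 2*x + y - 2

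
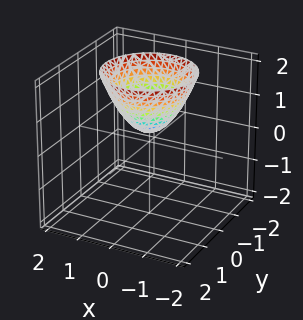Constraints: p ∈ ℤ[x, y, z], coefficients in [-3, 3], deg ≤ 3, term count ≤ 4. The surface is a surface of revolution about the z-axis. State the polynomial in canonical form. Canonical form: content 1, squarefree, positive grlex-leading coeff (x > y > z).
1. deg p = 2. The shape is more complex than any degree-1 surface.
2. Symmetry: every cross-section ⟂ z is a circle, so x, y appear only via x² + y².
3. From the axis intercepts and sections: the surface avoids every integer y-axis point in the box; a circular section at z = 1 has radius between 0 and 1.
4. The integer polynomial consistent with all of this is the stated p.

3*x^2 + 3*y^2 - 3*z + 1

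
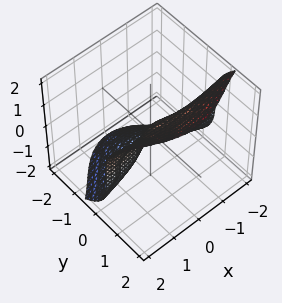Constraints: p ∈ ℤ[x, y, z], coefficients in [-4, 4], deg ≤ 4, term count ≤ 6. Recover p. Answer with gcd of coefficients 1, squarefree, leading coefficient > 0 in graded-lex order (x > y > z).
(a) Degree: no degree-2 surface has this shape, so deg p = 3.
(b) From the visible intercepts: it meets the y-axis at y = 0 (among the integer gridlines); one z-axis crossing is at z = 0.
(c) Together with the visible shape, these determine p as stated.

2*x^2*y + y^3 - z^3 - x^2 + y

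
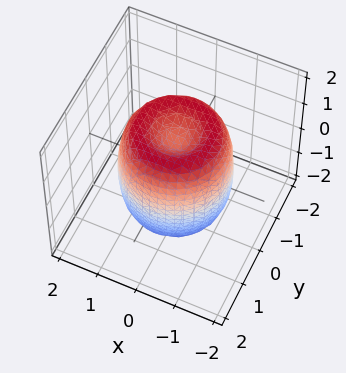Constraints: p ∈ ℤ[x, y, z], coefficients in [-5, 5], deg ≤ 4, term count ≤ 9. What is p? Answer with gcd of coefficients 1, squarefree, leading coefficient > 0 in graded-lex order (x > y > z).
(a) Degree: the shape is more complex than any degree-3 surface, so deg p = 4.
(b) Symmetries: rotational symmetry about the z-axis ⇒ p depends on x, y only through x² + y².
(c) Checking where it meets the axes: a circular section at z = 0 has radius between 1 and 2; the z-axis gridline crossings are at z ∈ {-1, 1}.
(d) Together with the visible shape, these determine p as stated.

2*x^4 + 4*x^2*y^2 + 2*y^4 - 3*x^2 - 3*y^2 + z^2 - 1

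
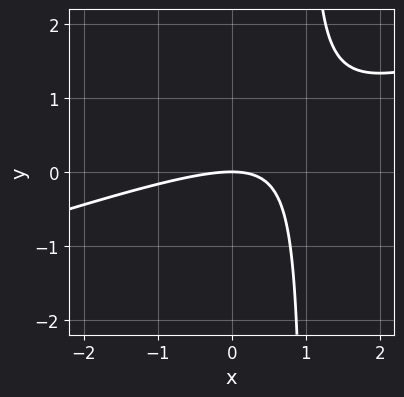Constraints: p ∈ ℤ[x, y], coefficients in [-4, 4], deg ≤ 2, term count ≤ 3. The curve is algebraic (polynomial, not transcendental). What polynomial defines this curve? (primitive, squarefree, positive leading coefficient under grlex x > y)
First, degree: a generic line meets the curve in up to 2 points, so deg p = 2.
Then, reading off the gridlines: one x-axis crossing is at x = 0; it crosses the y-axis at the gridline y = 0.
Finally, matching integer coefficients to the picture gives p.

x^2 - 3*x*y + 3*y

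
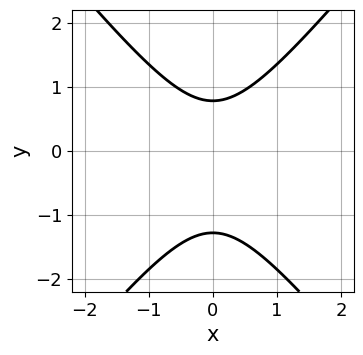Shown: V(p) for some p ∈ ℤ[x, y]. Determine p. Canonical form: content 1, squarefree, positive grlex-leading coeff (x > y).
3*x^2 - 2*y^2 - y + 2

(a) deg p = 2.
(b) Symmetries: the x ↦ −x reflection is a symmetry, so x appears only in even powers.
(c) Observable constraints: it misses every integer gridline on the x-axis.
(d) Matching integer coefficients to the picture gives p.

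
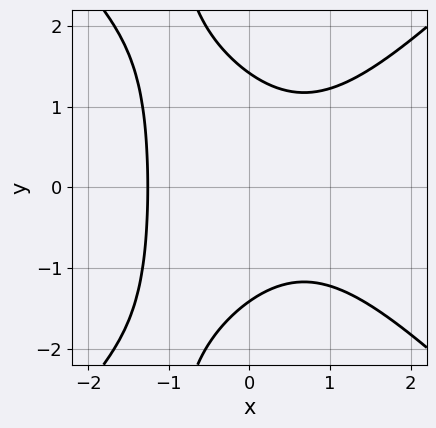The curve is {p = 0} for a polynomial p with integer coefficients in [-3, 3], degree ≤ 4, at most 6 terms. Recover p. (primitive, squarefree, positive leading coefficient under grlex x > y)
x^3 - x*y^2 - y^2 + 2

(a) The degree is 3 — no degree-2 curve has this shape.
(b) Symmetries: mirror symmetry y ↦ −y ⇒ only even powers of y.
(c) Solving for integer coefficients yields p as stated.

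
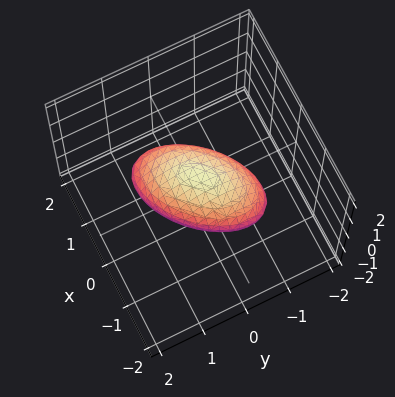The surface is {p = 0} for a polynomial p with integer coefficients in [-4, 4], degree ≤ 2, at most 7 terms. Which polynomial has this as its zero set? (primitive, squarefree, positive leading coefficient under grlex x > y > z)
First, degree: a generic line meets the surface in up to 2 points, so deg p = 2.
Next, from the visible intercepts: among the integer gridlines, it crosses the x-axis at x ∈ {-1, 1}; the y-axis gridline crossings are at y ∈ {-1, 1}.
Finally, the integer polynomial consistent with all of this is the stated p.

2*x^2 - 2*x*y + 2*y^2 + 3*z^2 - 2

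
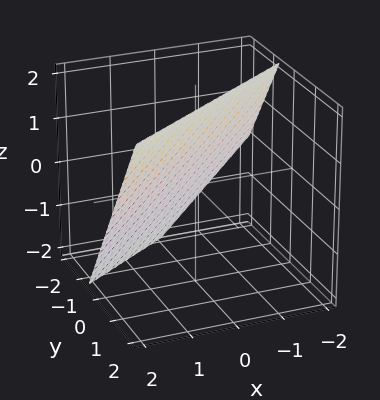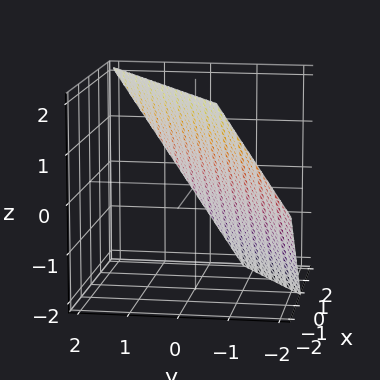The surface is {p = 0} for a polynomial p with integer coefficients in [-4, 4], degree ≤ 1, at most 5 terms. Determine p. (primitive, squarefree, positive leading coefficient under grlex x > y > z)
(a) The degree is 1 — every cross-section is a straight line — this is a plane.
(b) Reading off the gridlines: one x-axis crossing is at x = 1; it meets the z-axis at z = 1 (among the integer gridlines).
(c) Matching integer coefficients to the picture gives p.

2*x - 3*y + 2*z - 2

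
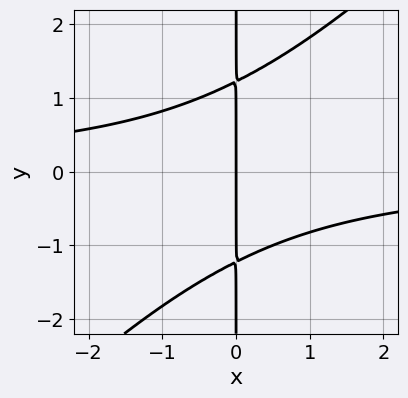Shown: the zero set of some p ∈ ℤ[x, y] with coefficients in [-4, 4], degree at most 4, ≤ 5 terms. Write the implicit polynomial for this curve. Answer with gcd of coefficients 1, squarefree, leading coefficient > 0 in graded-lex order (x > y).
1. Degree: the shape is more complex than any degree-2 curve, so deg p = 3.
2. From the visible intercepts: it crosses the x-axis at the gridline x = 0; the visible y-axis segment lies entirely on the curve.
3. Solving for integer coefficients yields p as stated.

2*x^2*y - 2*x*y^2 + 3*x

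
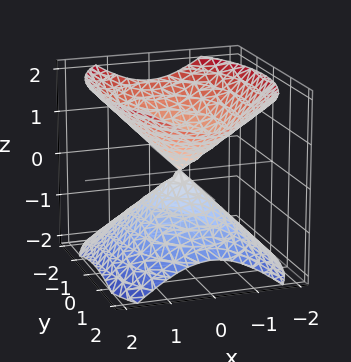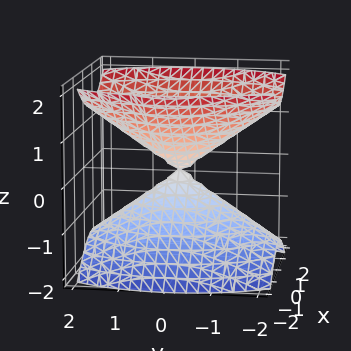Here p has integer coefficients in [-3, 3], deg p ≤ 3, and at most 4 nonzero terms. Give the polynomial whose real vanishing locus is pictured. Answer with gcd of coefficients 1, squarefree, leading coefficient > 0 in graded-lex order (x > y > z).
(a) I count 2 distinct pieces.
(b) Degree: a double cone through the origin; a quadric, so deg p = 2.
(c) Symmetries: mirror symmetry y ↦ −y ⇒ only even powers of y; mirror symmetry z ↦ −z ⇒ only even powers of z; mirror symmetry x ↦ −x ⇒ only even powers of x.
(d) Observable constraints: it crosses the z-axis at the gridline z = 0; it meets the x-axis at x = 0 (among the integer gridlines); it crosses the y-axis at the gridline y = 0.
(e) Solving for integer coefficients yields p as stated.

2*x^2 + y^2 - 2*z^2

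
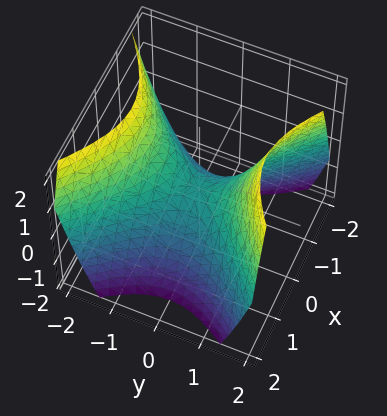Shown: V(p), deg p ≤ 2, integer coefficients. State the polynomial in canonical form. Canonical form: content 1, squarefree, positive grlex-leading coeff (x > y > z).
deg p = 2. A saddle surface; a quadric.
Symmetries: mirror symmetry y ↦ −y ⇒ only even powers of y; mirror symmetry x ↦ −x ⇒ only even powers of x.
Checking where it meets the axes: one x-axis crossing is at x = 0; one y-axis crossing is at y = 0; it crosses the z-axis at the gridline z = 0.
Solving for integer coefficients yields p as stated.

x^2 - y^2 + z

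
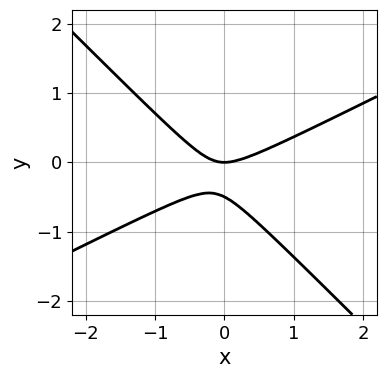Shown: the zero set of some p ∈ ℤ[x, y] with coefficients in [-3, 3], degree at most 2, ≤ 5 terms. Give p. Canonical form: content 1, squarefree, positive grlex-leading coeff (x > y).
First, the degree is 2 — a generic line meets the curve in up to 2 points.
Then, from the axis intercepts and sections: it crosses the x-axis at the gridline x = 0; it crosses the y-axis at the gridline y = 0.
Finally, putting this together gives p.

x^2 - x*y - 2*y^2 - y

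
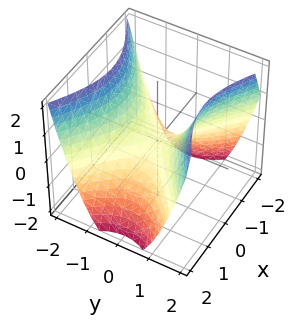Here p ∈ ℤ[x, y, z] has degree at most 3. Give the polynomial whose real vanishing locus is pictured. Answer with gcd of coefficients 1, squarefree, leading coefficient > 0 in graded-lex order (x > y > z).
First, the degree is 2 — a saddle surface; a quadric.
Then, symmetries: the x ↦ −x reflection is a symmetry, so x appears only in even powers; mirror symmetry y ↦ −y ⇒ only even powers of y.
Then, checking where it meets the axes: one y-axis crossing is at y = 0; it crosses the z-axis at the gridline z = 0.
Finally, assembling these constraints gives the stated polynomial.

2*x^2 - 3*y^2 + 3*z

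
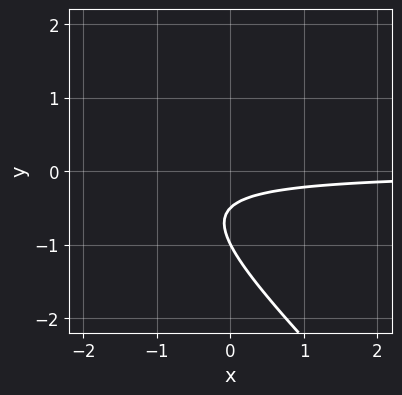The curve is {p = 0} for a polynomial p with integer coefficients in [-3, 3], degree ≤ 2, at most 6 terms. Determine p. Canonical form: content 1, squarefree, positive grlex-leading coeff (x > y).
2*x*y + 2*y^2 + 3*y + 1

1. Degree: the shape is more complex than any degree-1 curve, so deg p = 2.
2. Reading off the gridlines: no x-intercept at any integer in the box; it crosses the y-axis at the gridline y = -1.
3. Assembling these constraints gives the stated polynomial.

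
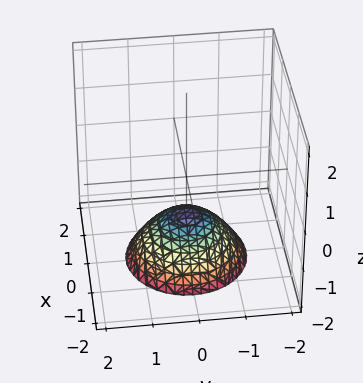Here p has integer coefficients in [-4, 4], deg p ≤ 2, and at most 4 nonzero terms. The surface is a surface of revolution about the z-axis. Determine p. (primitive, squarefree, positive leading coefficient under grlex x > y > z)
First, degree: the shape is more complex than any degree-1 surface, so deg p = 2.
Then, symmetries: the surface is invariant under rotation about z: p = q(x² + y², z).
Then, observable constraints: the surface avoids every integer y-axis point in the box; it misses every integer gridline on the x-axis; a circular section at z = -2 has radius between 1 and 2; it crosses the z-axis at the gridline z = -1.
Finally, together with the visible shape, these determine p as stated.

2*x^2 + 2*y^2 + 3*z + 3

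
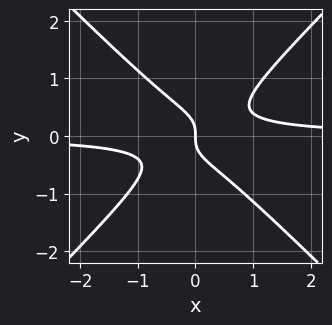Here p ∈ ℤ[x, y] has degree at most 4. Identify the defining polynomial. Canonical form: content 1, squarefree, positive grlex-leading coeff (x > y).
3*x^2*y - 3*y^3 - x

1. deg p = 3.
2. Reading off the gridlines: one y-axis crossing is at y = 0; one x-axis crossing is at x = 0.
3. Solving for integer coefficients yields p as stated.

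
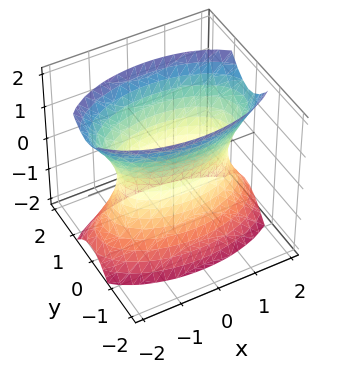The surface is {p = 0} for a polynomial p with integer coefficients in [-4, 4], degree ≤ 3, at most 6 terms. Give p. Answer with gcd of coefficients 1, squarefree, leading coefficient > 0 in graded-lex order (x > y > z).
(a) Degree: an hourglass — one-sheet hyperboloid; a quadric, so deg p = 2.
(b) Symmetries: mirror symmetry x ↦ −x ⇒ only even powers of x; the y ↦ −y reflection is a symmetry, so y appears only in even powers; mirror symmetry z ↦ −z ⇒ only even powers of z.
(c) Checking where it meets the axes: the surface avoids every integer z-axis point in the box.
(d) Putting this together gives p.

x^2 + 3*y^2 - z^2 - 2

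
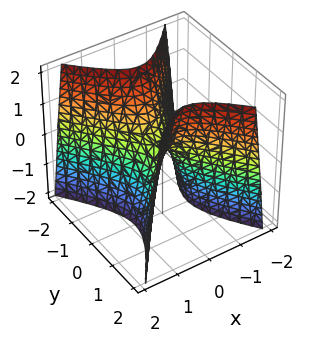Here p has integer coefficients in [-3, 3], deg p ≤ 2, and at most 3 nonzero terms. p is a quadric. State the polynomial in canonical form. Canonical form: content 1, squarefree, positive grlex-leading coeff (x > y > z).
3*x^2 - 2*y^2 + z

deg p = 2. A saddle surface; a quadric.
Symmetries: mirror symmetry y ↦ −y ⇒ only even powers of y; the x ↦ −x reflection is a symmetry, so x appears only in even powers.
From the visible intercepts: one x-axis crossing is at x = 0; it crosses the y-axis at the gridline y = 0; one z-axis crossing is at z = 0.
The integer polynomial consistent with all of this is the stated p.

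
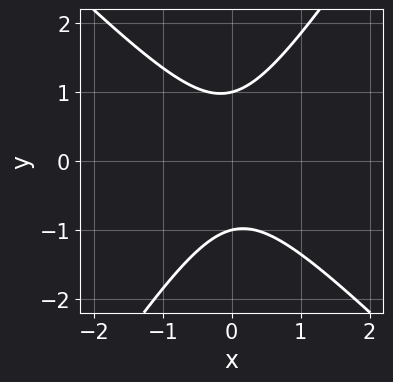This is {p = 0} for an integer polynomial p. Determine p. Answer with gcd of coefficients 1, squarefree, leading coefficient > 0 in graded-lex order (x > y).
3*x^2 + x*y - 2*y^2 + 2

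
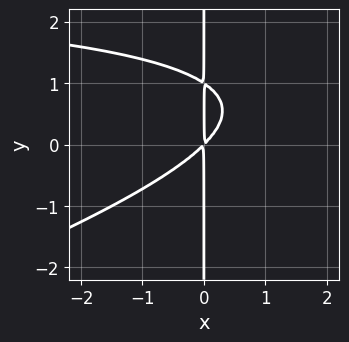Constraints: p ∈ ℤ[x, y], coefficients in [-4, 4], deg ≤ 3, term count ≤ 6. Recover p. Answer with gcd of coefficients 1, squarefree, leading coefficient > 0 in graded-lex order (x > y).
x^2*y - 3*x*y^2 - 3*x^2 + 3*x*y

1. Degree: no degree-2 curve has this shape, so deg p = 3.
2. Against the integer gridlines: the visible y-axis segment lies entirely on the curve.
3. Matching integer coefficients to the picture gives p.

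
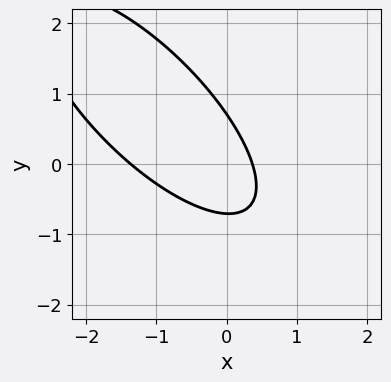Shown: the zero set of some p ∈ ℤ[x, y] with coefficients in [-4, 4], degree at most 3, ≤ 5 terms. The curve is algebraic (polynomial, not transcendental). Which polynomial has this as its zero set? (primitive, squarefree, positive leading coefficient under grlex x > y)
2*x^2 + 3*x*y + 2*y^2 + 2*x - 1

(a) deg p = 2. No degree-1 curve has this shape.
(b) Matching integer coefficients to the picture gives p.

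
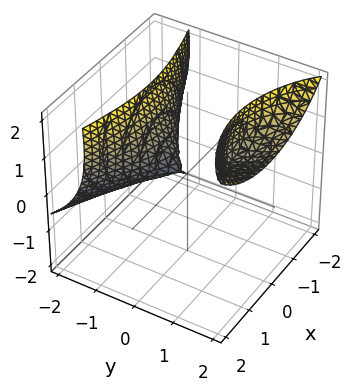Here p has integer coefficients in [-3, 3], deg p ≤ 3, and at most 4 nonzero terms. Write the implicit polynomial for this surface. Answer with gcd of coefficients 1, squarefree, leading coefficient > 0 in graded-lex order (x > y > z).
1. The picture has 2 separate pieces. Treating them together as one polynomial.
2. deg p = 3. The shape is more complex than any degree-2 surface.
3. Against the integer gridlines: it meets the x-axis at x = 0 (among the integer gridlines); it crosses the z-axis at the gridline z = 0; it meets the y-axis at y = 0 (among the integer gridlines).
4. Solving for integer coefficients yields p as stated.

y^3 - 2*y^2*z + x^2 + z^2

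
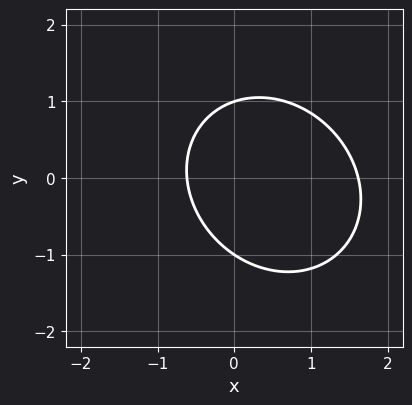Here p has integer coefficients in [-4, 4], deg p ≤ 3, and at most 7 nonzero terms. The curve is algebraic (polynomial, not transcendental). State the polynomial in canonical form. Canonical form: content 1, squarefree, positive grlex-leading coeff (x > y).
First, deg p = 2. No degree-1 curve has this shape.
Next, checking where it meets the axes: among the integer gridlines, it crosses the y-axis at y ∈ {-1, 1}.
Finally, putting this together gives p.

3*x^2 + x*y + 3*y^2 - 3*x - 3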